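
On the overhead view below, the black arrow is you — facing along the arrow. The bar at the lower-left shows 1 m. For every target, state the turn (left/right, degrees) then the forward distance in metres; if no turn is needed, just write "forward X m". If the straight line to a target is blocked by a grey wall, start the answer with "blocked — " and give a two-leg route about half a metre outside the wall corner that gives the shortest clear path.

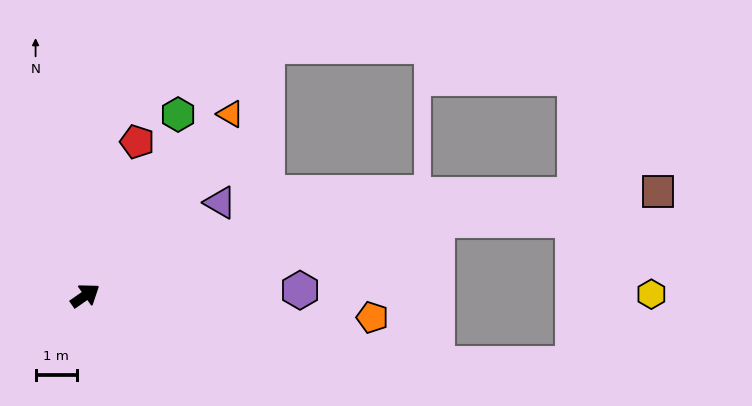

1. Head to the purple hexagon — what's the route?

turn right 34°, forward 5.2 m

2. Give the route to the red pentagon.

turn left 36°, forward 3.9 m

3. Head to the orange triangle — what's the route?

turn left 16°, forward 5.6 m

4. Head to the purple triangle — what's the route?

forward 4.0 m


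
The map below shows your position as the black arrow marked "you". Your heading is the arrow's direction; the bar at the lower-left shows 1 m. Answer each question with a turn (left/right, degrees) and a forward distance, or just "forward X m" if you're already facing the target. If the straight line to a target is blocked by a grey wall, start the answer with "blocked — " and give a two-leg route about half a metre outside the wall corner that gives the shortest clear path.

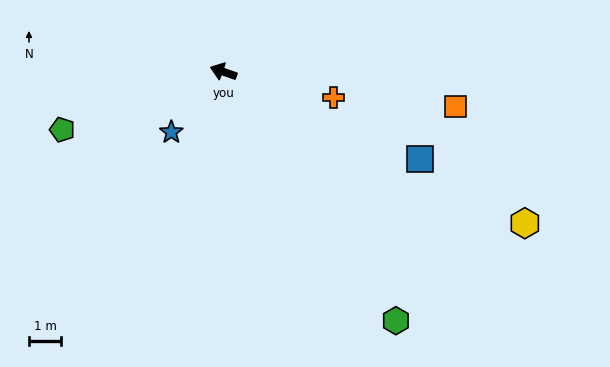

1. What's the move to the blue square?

turn left 175°, forward 6.6 m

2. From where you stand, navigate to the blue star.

turn left 68°, forward 2.5 m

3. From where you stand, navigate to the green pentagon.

turn left 39°, forward 5.3 m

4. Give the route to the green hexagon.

turn left 144°, forward 9.3 m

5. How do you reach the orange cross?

turn right 174°, forward 3.5 m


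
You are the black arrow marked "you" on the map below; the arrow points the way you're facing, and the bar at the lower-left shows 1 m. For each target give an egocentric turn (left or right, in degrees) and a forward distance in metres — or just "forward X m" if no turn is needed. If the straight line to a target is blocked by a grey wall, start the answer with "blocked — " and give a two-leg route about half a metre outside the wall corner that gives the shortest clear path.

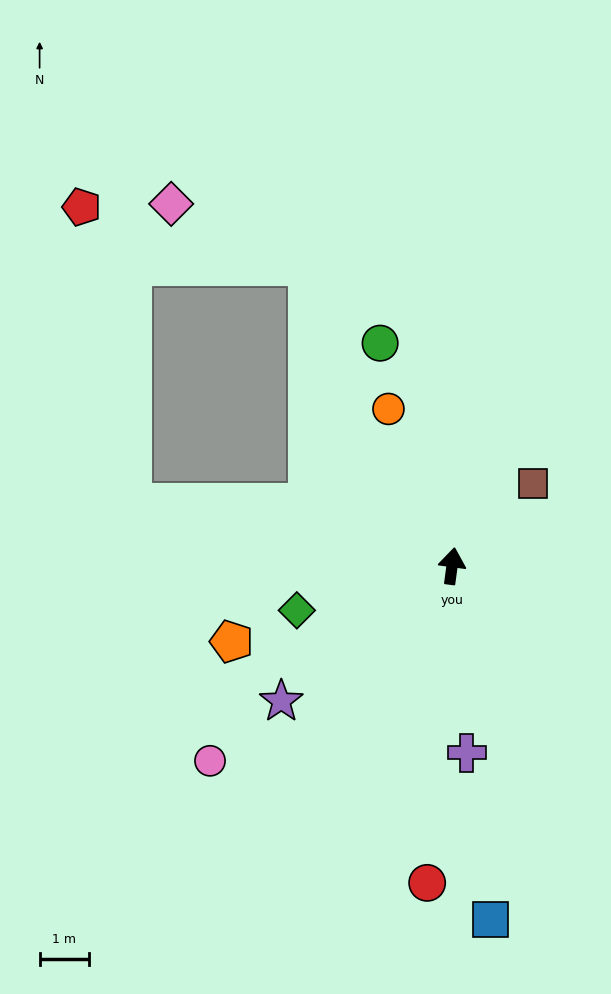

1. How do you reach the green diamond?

turn left 114°, forward 3.3 m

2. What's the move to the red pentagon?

blocked — turn left 87°, forward 6.6 m, then turn right 70°, forward 6.1 m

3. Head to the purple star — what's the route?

turn left 136°, forward 4.4 m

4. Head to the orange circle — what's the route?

turn left 30°, forward 3.4 m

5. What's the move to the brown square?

turn right 37°, forward 2.3 m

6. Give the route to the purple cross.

turn right 168°, forward 3.8 m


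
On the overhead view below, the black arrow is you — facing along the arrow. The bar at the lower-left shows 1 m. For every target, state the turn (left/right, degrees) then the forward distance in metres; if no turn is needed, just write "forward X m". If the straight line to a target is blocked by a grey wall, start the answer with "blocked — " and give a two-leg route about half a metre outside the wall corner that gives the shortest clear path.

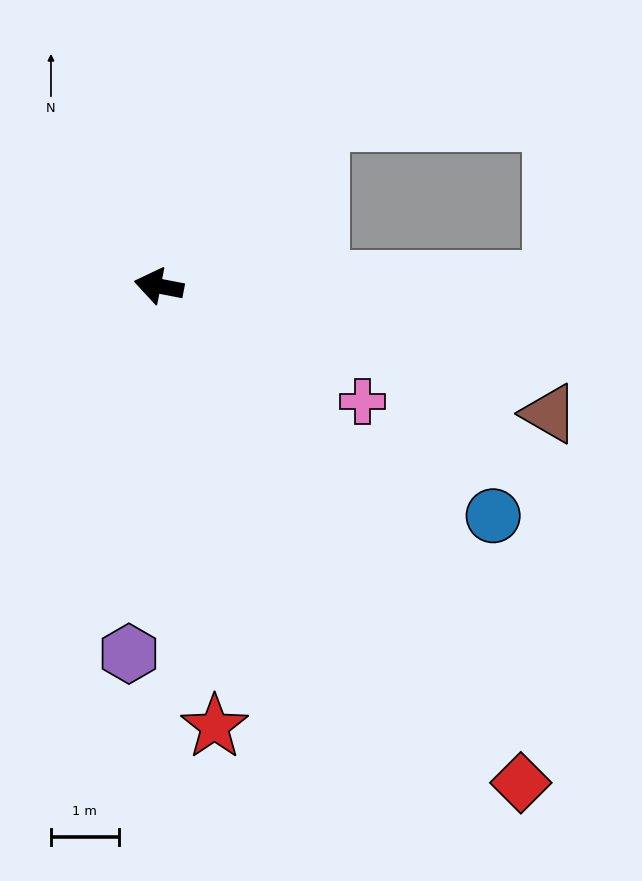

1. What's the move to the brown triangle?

turn left 173°, forward 6.1 m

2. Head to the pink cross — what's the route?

turn left 161°, forward 3.5 m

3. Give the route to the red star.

turn left 108°, forward 6.5 m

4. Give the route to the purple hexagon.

turn left 96°, forward 5.4 m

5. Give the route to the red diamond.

turn left 137°, forward 9.1 m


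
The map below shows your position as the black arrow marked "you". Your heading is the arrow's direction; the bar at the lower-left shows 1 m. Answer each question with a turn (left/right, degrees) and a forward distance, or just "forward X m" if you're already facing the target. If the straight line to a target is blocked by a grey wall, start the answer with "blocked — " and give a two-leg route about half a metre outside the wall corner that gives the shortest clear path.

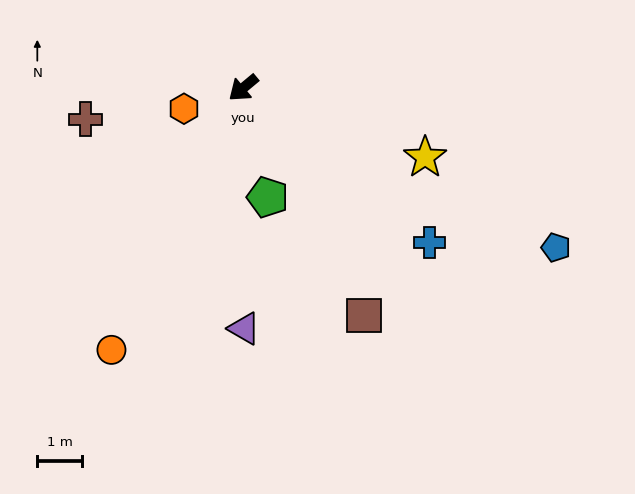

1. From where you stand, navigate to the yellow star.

turn left 119°, forward 4.4 m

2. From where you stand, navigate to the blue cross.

turn left 101°, forward 5.4 m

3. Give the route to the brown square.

turn left 78°, forward 5.8 m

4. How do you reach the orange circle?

turn left 23°, forward 6.6 m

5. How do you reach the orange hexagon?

turn right 20°, forward 1.4 m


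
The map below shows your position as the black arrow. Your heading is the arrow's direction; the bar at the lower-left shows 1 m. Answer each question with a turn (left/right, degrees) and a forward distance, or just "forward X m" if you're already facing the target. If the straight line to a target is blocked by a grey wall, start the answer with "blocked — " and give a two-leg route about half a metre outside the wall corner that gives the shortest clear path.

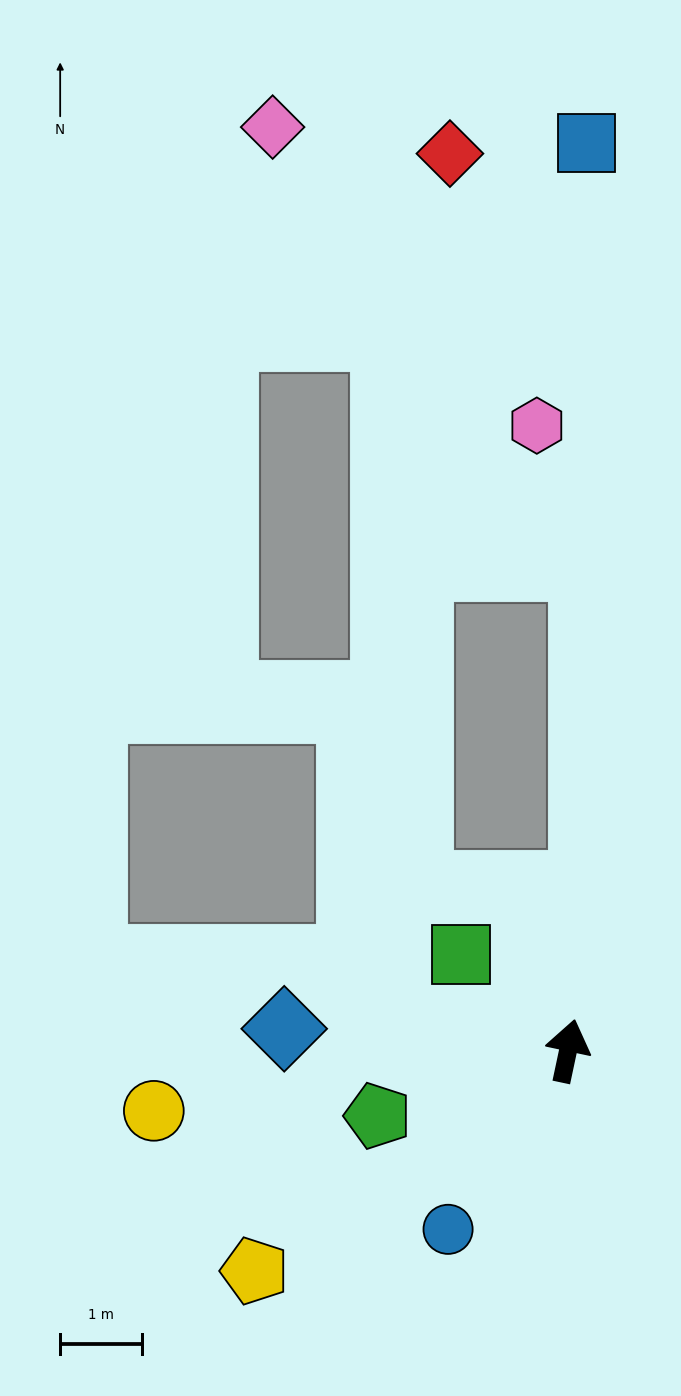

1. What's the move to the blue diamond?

turn left 98°, forward 3.5 m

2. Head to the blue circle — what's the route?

turn left 158°, forward 2.6 m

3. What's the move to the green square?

turn left 60°, forward 1.8 m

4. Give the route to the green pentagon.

turn left 121°, forward 2.4 m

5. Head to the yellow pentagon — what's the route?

turn left 137°, forward 4.7 m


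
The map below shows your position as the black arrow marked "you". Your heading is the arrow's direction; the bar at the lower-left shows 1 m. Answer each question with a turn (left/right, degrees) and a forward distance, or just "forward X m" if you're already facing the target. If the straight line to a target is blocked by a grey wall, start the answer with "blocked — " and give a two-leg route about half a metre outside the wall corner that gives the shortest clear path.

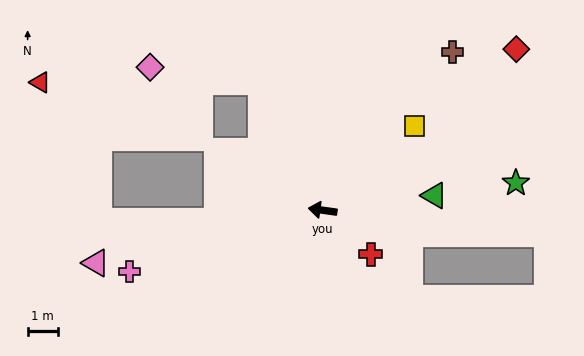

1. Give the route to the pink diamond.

blocked — turn right 56°, forward 4.7 m, then turn left 56°, forward 3.7 m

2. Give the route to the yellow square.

turn right 130°, forward 4.1 m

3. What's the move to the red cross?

turn left 146°, forward 2.1 m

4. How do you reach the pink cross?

turn left 26°, forward 6.7 m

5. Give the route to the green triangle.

turn right 165°, forward 3.7 m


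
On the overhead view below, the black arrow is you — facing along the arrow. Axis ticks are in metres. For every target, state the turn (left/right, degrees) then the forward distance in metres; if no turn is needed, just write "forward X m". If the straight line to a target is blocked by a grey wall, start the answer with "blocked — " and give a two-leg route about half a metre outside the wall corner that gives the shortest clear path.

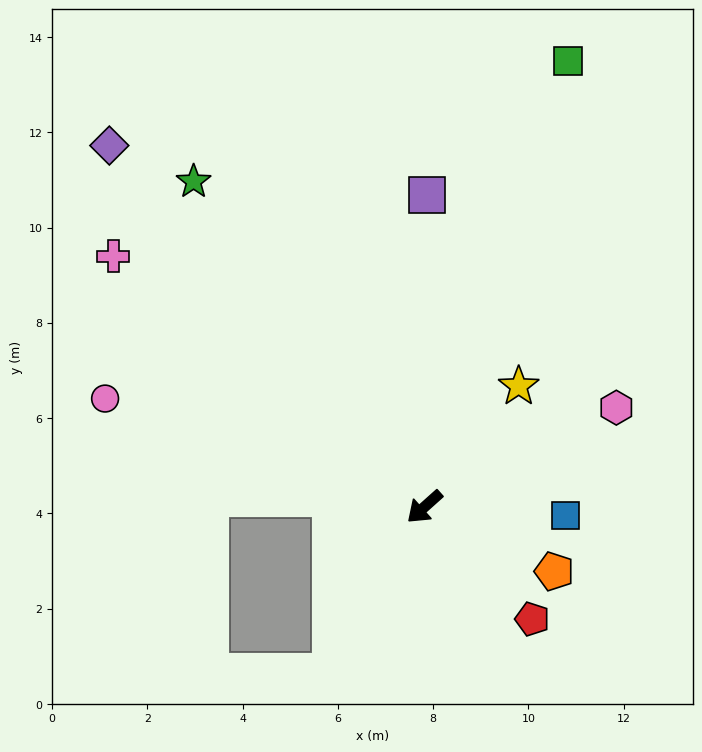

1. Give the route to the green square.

turn right 150°, forward 9.8 m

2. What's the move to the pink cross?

turn right 81°, forward 8.4 m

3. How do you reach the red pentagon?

turn left 92°, forward 3.3 m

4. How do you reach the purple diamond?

turn right 91°, forward 10.1 m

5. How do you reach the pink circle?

turn right 61°, forward 7.1 m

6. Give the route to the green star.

turn right 96°, forward 8.4 m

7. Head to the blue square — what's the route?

turn left 135°, forward 3.0 m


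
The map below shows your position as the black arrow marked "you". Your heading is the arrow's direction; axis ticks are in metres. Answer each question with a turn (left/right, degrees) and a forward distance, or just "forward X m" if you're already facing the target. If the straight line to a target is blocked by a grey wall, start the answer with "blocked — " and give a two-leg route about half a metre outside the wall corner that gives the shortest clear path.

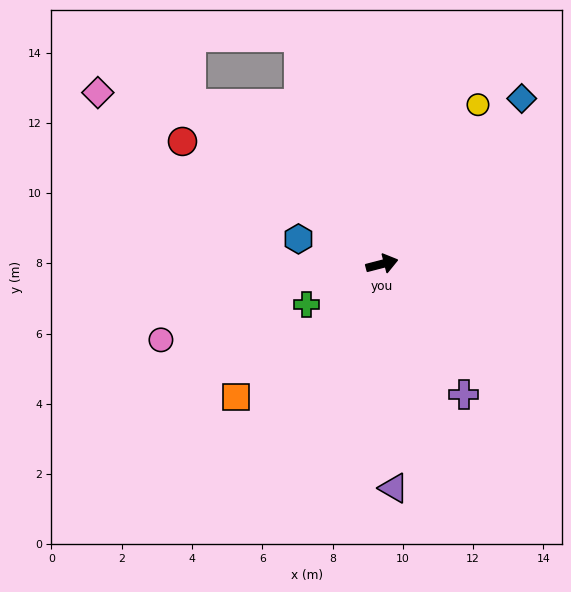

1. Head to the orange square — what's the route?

turn right 152°, forward 5.6 m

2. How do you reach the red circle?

turn left 134°, forward 6.7 m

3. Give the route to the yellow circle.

turn left 44°, forward 5.3 m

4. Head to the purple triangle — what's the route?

turn right 102°, forward 6.4 m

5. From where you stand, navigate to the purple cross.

turn right 72°, forward 4.4 m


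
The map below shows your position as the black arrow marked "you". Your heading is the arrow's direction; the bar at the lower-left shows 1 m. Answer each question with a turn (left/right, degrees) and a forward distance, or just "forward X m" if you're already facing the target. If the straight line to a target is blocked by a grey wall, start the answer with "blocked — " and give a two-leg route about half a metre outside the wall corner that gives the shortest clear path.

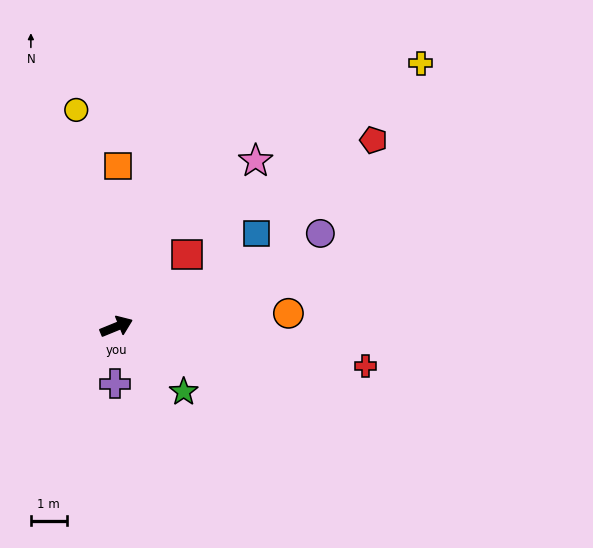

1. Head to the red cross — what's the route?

turn right 31°, forward 7.1 m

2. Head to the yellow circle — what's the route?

turn left 78°, forward 6.2 m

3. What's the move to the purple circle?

turn left 2°, forward 6.3 m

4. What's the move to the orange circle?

turn right 18°, forward 4.8 m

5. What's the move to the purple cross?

turn right 114°, forward 1.6 m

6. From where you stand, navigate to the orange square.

turn left 67°, forward 4.5 m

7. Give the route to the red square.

turn left 23°, forward 2.8 m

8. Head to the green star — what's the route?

turn right 66°, forward 2.6 m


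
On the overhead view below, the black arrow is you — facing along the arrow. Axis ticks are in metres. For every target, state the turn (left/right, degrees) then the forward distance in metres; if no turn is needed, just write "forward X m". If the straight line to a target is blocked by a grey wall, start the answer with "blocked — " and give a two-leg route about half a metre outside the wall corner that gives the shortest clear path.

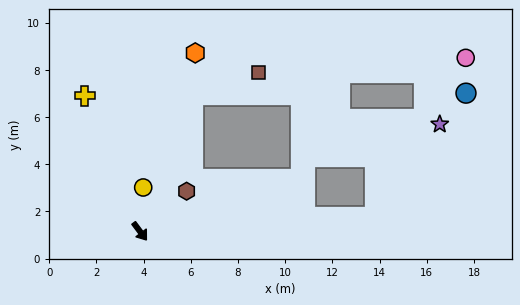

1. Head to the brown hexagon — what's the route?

turn left 94°, forward 2.6 m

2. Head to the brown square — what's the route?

blocked — turn left 122°, forward 6.2 m, then turn right 49°, forward 2.9 m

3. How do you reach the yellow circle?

turn left 139°, forward 1.9 m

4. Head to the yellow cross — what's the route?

turn left 165°, forward 6.2 m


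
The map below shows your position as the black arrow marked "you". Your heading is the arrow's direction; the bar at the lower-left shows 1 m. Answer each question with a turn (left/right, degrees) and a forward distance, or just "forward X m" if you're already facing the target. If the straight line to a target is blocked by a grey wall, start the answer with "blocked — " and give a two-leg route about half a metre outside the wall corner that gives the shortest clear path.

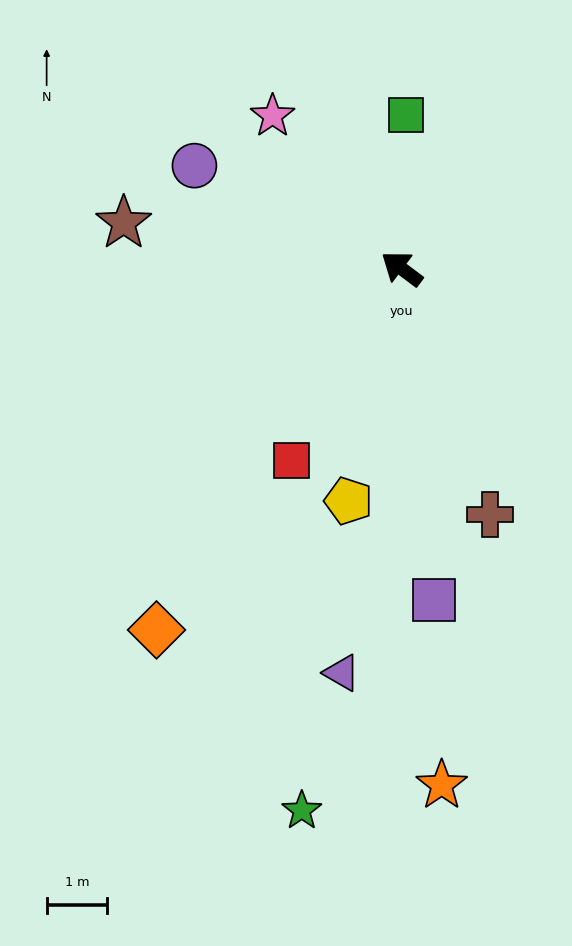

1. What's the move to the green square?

turn right 55°, forward 2.5 m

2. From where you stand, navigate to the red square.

turn left 97°, forward 3.6 m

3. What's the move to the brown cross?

turn left 147°, forward 4.3 m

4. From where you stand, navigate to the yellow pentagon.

turn left 114°, forward 3.9 m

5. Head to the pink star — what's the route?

turn right 13°, forward 3.3 m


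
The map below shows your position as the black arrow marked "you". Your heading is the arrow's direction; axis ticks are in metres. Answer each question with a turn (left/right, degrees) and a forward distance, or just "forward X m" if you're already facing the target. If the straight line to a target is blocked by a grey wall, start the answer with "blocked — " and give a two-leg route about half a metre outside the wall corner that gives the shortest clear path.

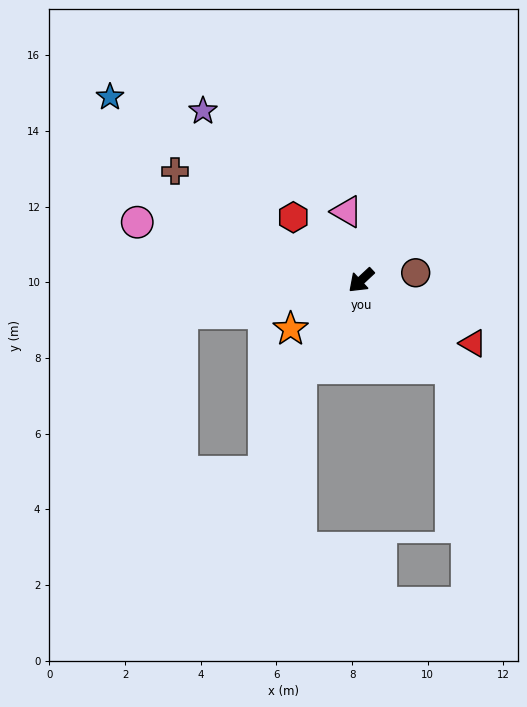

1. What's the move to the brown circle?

turn left 145°, forward 1.5 m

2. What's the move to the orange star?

turn right 8°, forward 2.3 m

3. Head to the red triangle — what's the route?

turn left 108°, forward 3.4 m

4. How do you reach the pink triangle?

turn right 121°, forward 1.9 m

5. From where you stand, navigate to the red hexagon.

turn right 86°, forward 2.4 m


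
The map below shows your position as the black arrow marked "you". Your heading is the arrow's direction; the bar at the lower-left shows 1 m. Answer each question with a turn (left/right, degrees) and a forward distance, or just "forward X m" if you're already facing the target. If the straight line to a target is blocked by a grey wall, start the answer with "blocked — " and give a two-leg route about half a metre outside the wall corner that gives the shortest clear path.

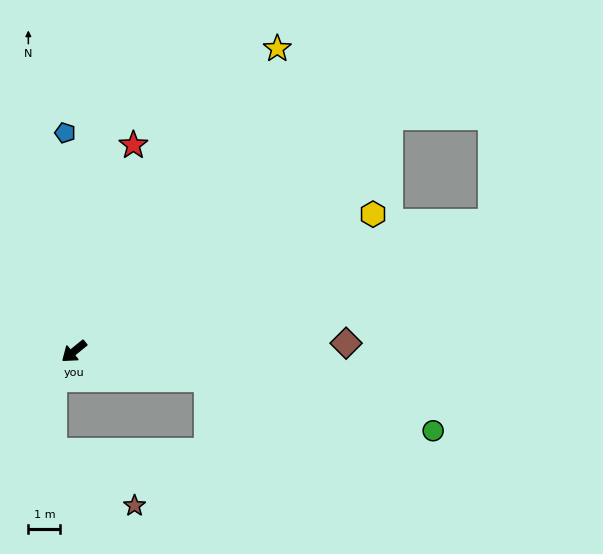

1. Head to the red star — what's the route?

turn right 145°, forward 6.7 m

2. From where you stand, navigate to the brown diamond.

turn left 143°, forward 8.5 m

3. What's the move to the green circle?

turn left 129°, forward 11.4 m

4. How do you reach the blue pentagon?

turn right 127°, forward 6.8 m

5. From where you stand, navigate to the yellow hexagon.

turn left 166°, forward 10.2 m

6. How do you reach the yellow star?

turn right 163°, forward 11.3 m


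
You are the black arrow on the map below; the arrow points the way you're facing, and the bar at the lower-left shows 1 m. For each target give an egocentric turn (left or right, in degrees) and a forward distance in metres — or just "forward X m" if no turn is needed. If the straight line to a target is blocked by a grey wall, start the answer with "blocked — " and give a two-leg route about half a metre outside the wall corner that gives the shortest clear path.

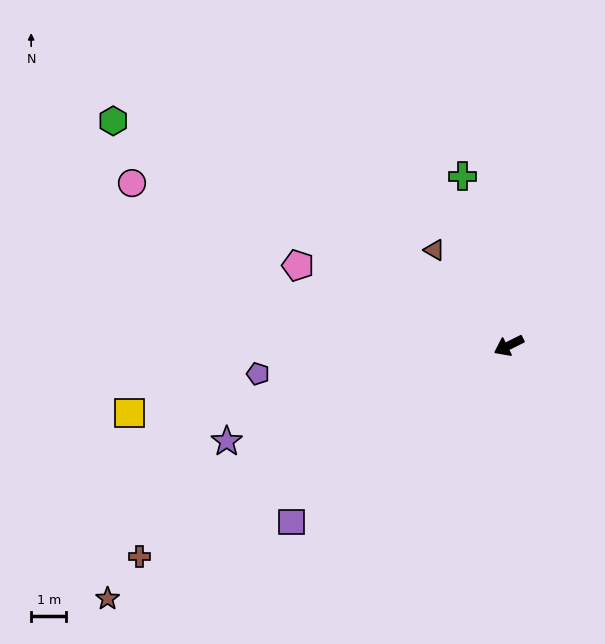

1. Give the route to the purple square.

turn left 13°, forward 8.0 m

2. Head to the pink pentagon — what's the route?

turn right 47°, forward 6.4 m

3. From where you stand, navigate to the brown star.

turn left 6°, forward 13.5 m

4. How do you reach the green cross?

turn right 101°, forward 5.0 m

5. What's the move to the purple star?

turn right 8°, forward 8.5 m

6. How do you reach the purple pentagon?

turn right 20°, forward 7.2 m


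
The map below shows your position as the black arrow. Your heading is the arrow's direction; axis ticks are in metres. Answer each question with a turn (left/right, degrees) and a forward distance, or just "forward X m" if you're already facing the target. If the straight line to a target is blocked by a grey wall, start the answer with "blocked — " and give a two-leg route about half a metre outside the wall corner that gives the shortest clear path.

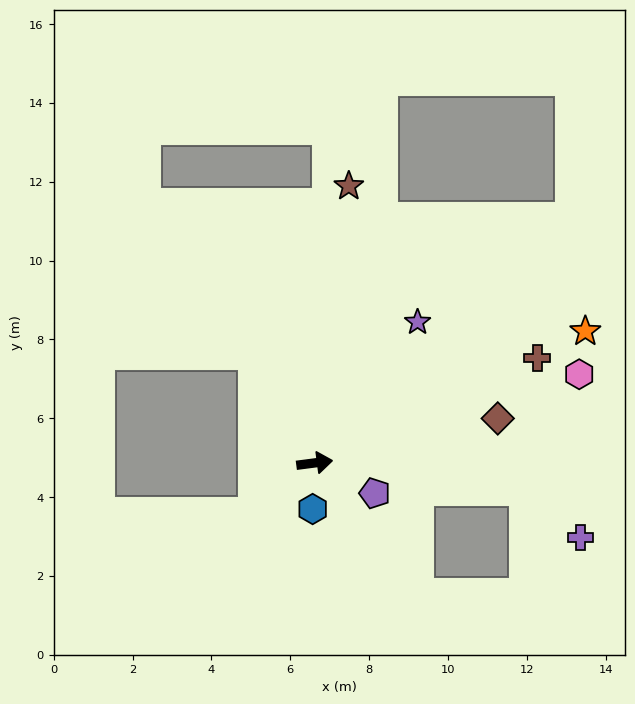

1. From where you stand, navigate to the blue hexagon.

turn right 100°, forward 1.2 m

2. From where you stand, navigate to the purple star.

turn left 46°, forward 4.4 m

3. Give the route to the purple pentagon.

turn right 34°, forward 1.7 m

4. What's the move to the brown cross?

turn left 18°, forward 6.2 m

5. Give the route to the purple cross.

blocked — turn right 14°, forward 5.4 m, then turn right 35°, forward 1.9 m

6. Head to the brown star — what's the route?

turn left 76°, forward 7.1 m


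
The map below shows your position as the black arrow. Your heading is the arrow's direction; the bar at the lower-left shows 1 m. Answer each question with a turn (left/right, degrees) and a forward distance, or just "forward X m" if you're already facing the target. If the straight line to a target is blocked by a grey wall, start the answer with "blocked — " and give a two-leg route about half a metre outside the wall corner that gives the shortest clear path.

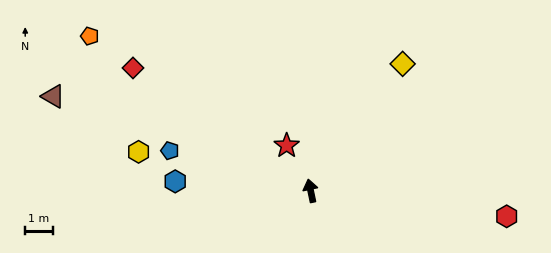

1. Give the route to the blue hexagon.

turn left 74°, forward 5.0 m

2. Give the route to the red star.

turn left 16°, forward 1.9 m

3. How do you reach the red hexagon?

turn right 109°, forward 7.2 m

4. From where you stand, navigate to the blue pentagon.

turn left 62°, forward 5.4 m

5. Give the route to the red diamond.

turn left 44°, forward 7.9 m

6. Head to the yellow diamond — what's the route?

turn right 48°, forward 5.7 m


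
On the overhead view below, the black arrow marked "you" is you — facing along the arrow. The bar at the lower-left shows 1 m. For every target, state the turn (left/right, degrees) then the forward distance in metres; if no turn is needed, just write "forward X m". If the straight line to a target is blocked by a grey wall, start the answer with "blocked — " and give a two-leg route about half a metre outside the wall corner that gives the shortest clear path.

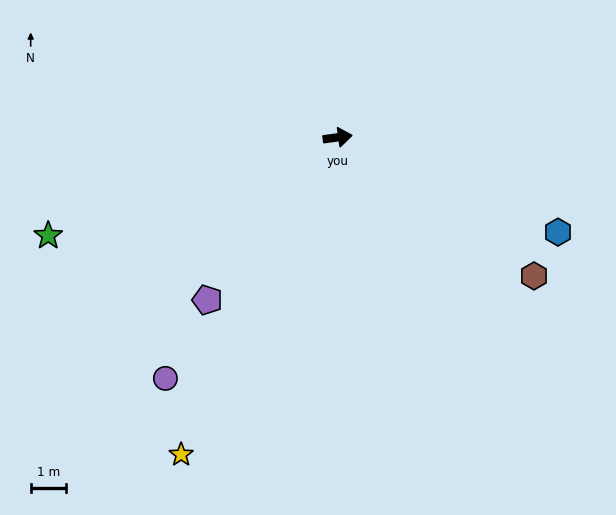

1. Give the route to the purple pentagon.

turn right 136°, forward 5.9 m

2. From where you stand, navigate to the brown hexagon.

turn right 43°, forward 6.8 m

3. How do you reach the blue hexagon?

turn right 31°, forward 6.8 m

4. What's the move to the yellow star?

turn right 124°, forward 10.0 m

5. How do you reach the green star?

turn right 169°, forward 8.7 m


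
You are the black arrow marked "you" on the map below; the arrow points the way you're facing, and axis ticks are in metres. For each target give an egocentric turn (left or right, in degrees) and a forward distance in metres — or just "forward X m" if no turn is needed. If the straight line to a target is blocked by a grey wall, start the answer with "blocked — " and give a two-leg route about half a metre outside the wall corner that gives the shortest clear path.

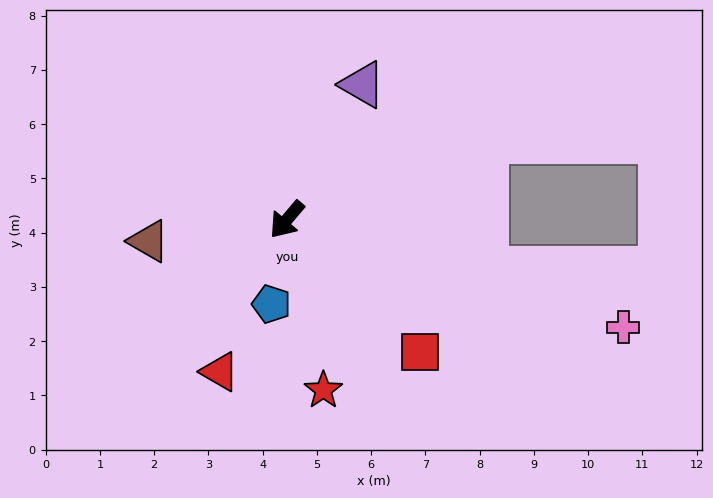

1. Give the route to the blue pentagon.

turn left 30°, forward 1.6 m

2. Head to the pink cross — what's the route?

turn left 113°, forward 6.5 m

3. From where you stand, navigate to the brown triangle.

turn right 41°, forward 2.6 m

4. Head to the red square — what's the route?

turn left 86°, forward 3.5 m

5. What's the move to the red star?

turn left 52°, forward 3.2 m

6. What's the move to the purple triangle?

turn right 169°, forward 2.9 m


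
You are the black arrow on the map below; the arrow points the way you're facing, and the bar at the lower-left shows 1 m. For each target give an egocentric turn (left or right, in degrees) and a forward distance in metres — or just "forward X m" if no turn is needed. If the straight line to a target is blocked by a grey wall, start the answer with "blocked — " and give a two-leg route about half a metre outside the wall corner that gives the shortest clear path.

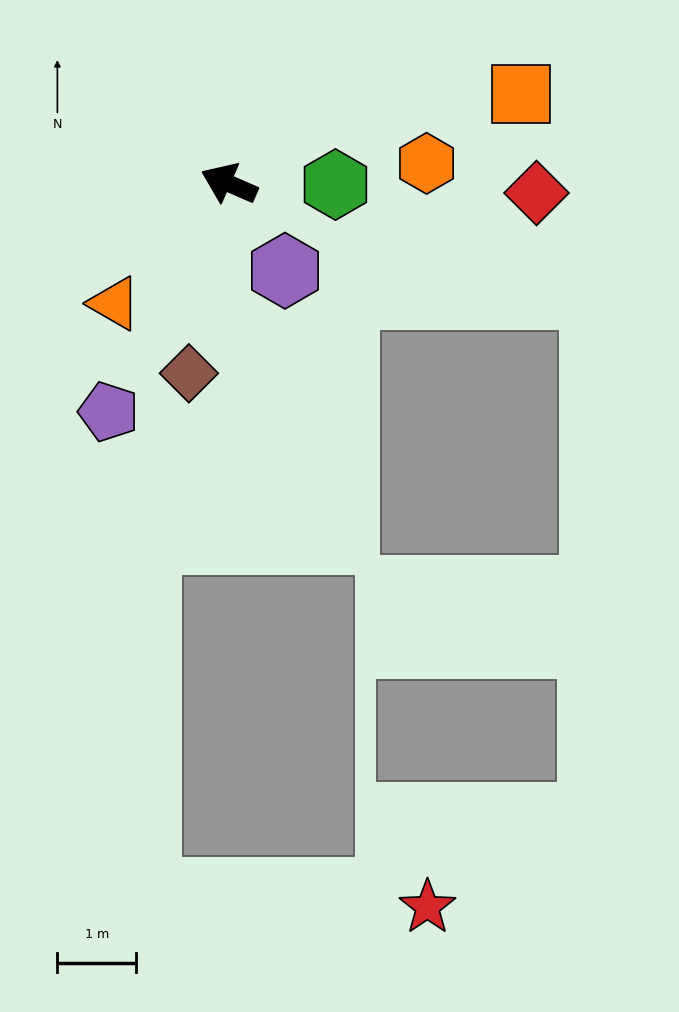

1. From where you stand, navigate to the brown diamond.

turn left 102°, forward 2.5 m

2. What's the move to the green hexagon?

turn right 157°, forward 1.4 m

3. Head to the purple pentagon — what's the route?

turn left 86°, forward 3.3 m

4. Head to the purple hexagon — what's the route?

turn left 146°, forward 1.3 m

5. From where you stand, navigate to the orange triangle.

turn left 70°, forward 2.1 m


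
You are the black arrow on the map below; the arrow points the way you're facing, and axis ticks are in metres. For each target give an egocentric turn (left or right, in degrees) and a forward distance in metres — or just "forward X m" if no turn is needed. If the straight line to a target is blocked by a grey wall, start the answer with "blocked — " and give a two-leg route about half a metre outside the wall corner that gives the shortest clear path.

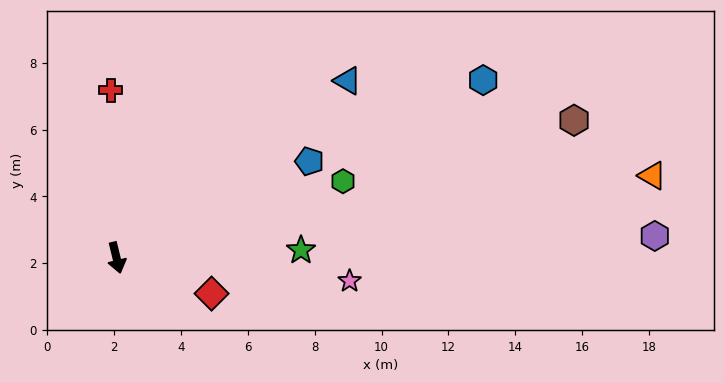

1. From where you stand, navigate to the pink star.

turn left 71°, forward 7.0 m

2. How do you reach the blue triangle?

turn left 114°, forward 8.7 m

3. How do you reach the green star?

turn left 79°, forward 5.5 m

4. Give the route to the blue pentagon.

turn left 103°, forward 6.5 m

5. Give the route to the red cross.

turn left 168°, forward 5.0 m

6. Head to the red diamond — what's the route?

turn left 56°, forward 3.0 m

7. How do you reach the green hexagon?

turn left 95°, forward 7.2 m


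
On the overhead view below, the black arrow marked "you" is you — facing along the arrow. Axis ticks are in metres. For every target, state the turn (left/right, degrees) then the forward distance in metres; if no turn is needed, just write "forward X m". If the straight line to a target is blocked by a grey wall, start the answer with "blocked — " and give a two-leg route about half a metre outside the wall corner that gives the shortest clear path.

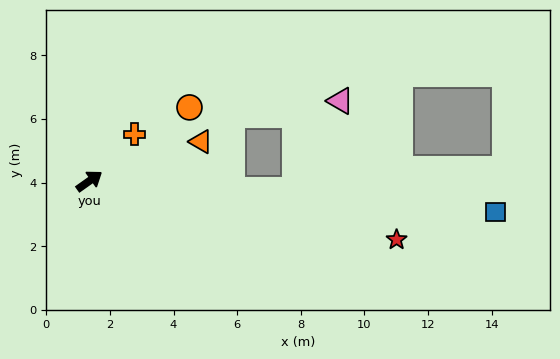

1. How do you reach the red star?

turn right 46°, forward 9.8 m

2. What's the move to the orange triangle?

turn right 16°, forward 3.7 m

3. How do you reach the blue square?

turn right 40°, forward 12.8 m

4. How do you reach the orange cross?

turn left 11°, forward 2.0 m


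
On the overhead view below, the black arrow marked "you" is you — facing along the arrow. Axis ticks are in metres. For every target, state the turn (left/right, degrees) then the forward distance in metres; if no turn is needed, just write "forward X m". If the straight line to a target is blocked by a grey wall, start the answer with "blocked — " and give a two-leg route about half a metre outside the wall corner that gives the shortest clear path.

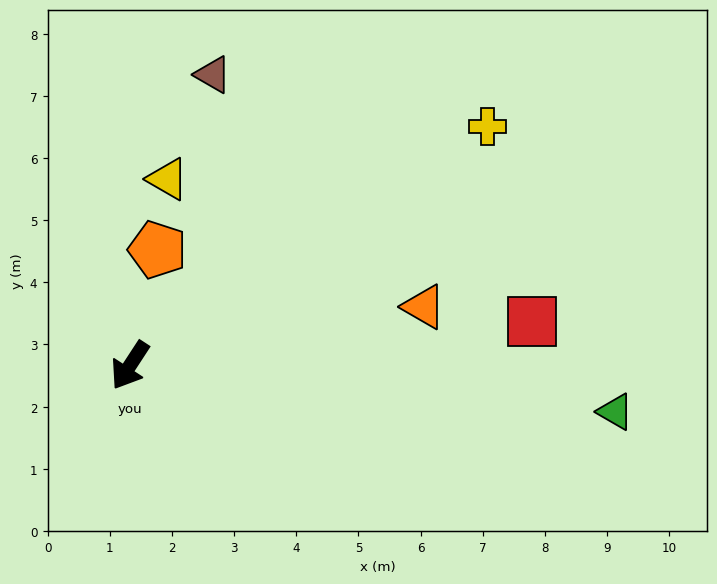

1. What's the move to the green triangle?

turn left 118°, forward 7.8 m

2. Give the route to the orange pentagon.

turn right 160°, forward 1.9 m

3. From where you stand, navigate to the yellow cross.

turn left 157°, forward 6.9 m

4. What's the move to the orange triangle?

turn left 134°, forward 4.8 m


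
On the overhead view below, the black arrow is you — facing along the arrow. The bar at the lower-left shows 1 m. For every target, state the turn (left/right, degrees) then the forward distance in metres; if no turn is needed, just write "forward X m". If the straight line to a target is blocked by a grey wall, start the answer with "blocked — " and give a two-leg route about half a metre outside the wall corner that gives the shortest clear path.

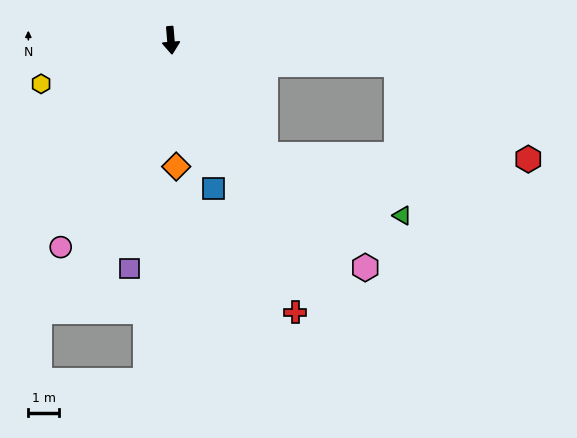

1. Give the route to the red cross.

turn left 20°, forward 9.8 m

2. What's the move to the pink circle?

turn right 33°, forward 7.7 m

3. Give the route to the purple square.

turn right 15°, forward 7.6 m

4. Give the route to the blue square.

turn left 11°, forward 5.0 m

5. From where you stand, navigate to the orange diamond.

turn right 2°, forward 4.1 m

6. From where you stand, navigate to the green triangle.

blocked — turn left 35°, forward 4.9 m, then turn left 26°, forward 4.9 m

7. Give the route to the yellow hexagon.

turn right 76°, forward 4.5 m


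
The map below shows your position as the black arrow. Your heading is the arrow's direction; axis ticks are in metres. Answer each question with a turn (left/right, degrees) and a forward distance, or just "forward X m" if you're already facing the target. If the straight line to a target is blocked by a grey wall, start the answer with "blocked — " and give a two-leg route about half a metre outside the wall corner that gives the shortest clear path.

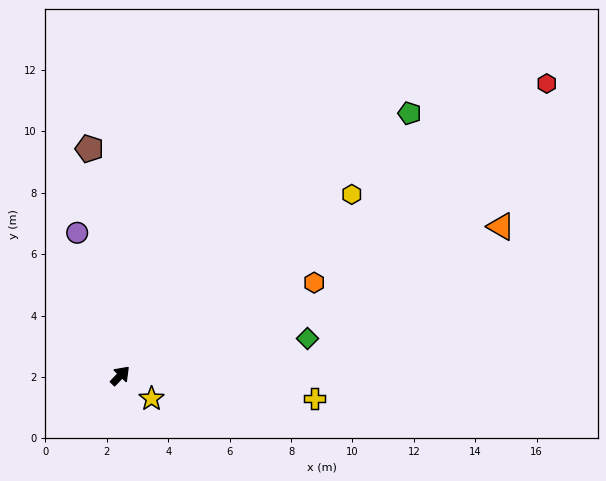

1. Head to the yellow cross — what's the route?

turn right 53°, forward 6.4 m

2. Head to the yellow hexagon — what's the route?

turn right 8°, forward 9.6 m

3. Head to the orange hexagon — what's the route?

turn right 21°, forward 7.0 m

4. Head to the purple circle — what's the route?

turn left 61°, forward 4.9 m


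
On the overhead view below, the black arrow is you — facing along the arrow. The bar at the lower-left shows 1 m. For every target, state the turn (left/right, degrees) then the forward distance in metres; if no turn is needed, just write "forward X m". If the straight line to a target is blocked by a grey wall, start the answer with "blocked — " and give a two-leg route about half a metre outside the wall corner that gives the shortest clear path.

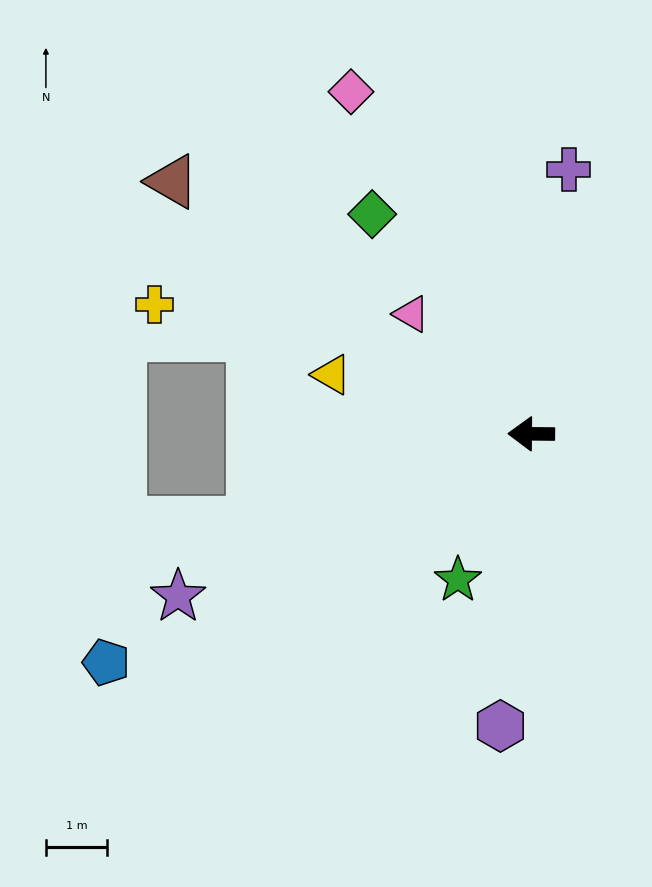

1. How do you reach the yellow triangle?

turn right 16°, forward 3.4 m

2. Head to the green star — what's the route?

turn left 64°, forward 2.7 m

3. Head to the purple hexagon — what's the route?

turn left 84°, forward 4.8 m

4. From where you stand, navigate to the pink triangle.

turn right 44°, forward 2.8 m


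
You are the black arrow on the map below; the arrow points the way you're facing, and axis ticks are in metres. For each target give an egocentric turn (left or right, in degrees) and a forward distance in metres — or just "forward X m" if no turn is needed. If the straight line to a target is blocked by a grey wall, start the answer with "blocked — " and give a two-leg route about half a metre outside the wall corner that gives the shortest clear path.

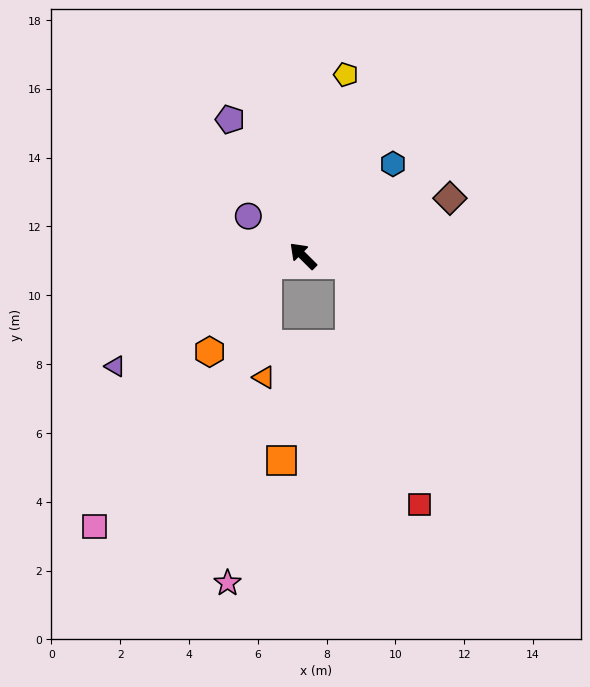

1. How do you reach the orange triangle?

blocked — turn left 58°, forward 1.1 m, then turn left 75°, forward 3.3 m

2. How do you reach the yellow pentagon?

turn right 58°, forward 5.4 m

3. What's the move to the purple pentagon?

turn right 17°, forward 4.5 m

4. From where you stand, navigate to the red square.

blocked — turn right 146°, forward 1.4 m, then turn right 63°, forward 7.3 m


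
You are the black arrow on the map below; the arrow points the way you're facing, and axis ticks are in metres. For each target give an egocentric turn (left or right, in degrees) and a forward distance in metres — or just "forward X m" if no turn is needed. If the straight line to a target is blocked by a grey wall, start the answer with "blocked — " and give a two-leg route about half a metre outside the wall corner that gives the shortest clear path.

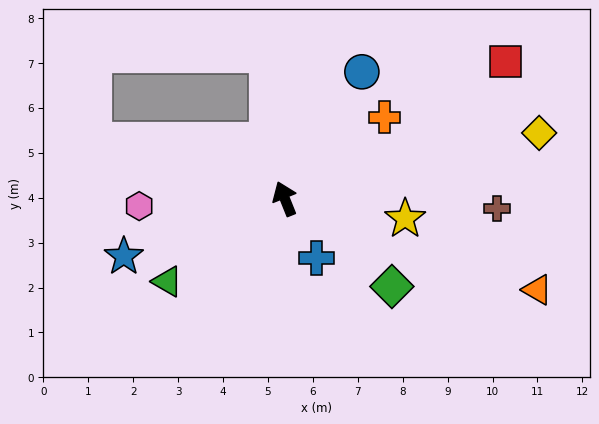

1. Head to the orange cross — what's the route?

turn right 73°, forward 2.9 m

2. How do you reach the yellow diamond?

turn right 97°, forward 5.8 m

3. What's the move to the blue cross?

turn right 174°, forward 1.5 m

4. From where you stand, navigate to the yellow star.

turn right 121°, forward 2.7 m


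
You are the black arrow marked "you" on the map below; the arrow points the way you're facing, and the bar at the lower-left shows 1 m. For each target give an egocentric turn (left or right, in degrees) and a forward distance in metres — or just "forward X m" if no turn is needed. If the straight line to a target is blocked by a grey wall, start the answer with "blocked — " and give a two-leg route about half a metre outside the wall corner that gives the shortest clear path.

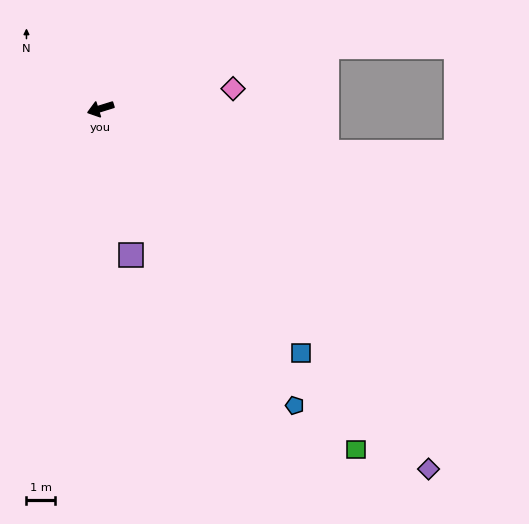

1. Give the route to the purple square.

turn left 84°, forward 5.2 m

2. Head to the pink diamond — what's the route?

turn left 171°, forward 4.6 m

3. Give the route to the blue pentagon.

turn left 106°, forward 12.3 m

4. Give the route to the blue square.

turn left 112°, forward 11.0 m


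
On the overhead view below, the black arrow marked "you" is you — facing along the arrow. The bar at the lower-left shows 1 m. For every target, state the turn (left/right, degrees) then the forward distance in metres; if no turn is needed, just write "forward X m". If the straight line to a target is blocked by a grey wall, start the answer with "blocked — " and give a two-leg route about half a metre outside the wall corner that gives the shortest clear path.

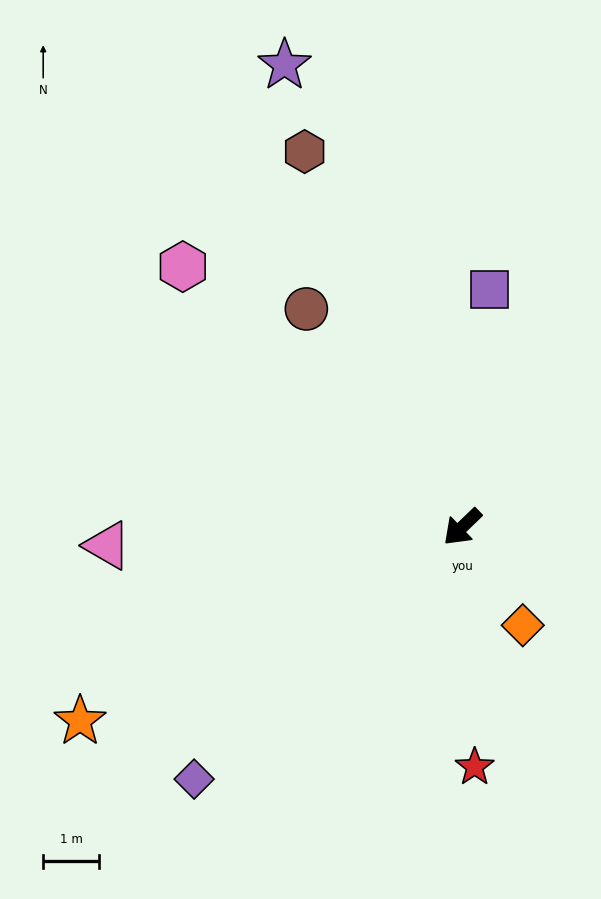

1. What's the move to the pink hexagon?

turn right 87°, forward 6.8 m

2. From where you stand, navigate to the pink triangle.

turn right 41°, forward 6.3 m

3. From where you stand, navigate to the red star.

turn left 49°, forward 4.3 m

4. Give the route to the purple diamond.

forward 6.5 m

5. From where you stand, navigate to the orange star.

turn right 17°, forward 7.6 m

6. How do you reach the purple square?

turn right 141°, forward 4.3 m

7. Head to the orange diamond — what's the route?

turn left 78°, forward 2.1 m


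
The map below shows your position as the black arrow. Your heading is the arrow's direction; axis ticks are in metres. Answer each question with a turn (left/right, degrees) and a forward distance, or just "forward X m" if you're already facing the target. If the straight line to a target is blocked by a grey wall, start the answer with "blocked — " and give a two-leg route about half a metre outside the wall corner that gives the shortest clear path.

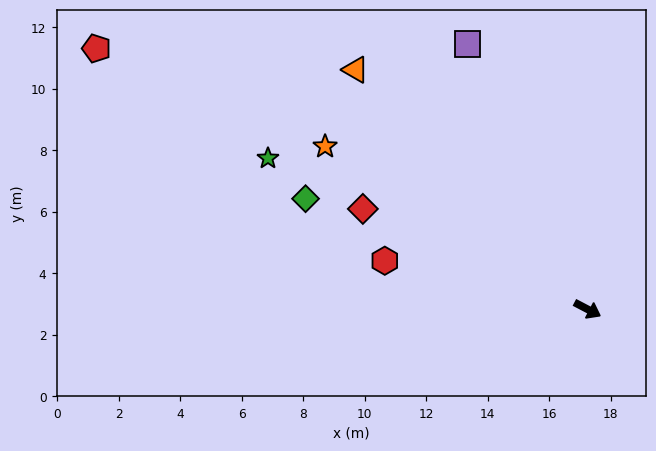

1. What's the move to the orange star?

turn left 176°, forward 10.0 m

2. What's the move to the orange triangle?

turn left 162°, forward 10.8 m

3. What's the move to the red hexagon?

turn right 166°, forward 6.8 m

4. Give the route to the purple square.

turn left 142°, forward 9.5 m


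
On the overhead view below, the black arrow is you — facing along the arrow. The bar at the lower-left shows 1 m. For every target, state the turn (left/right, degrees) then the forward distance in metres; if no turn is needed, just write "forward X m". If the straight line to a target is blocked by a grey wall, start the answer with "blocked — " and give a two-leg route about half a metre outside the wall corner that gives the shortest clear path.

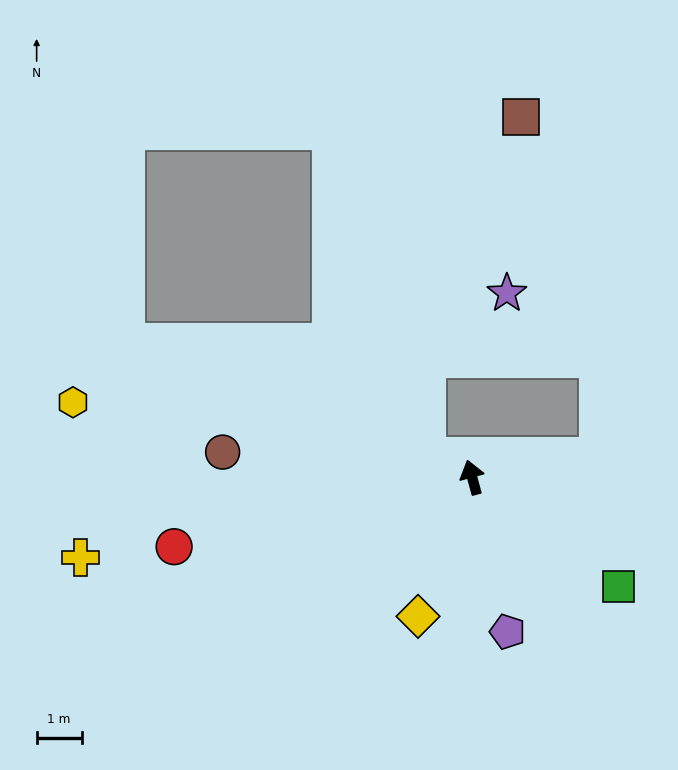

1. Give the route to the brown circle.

turn left 69°, forward 5.6 m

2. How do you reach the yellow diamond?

turn left 143°, forward 3.3 m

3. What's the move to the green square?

turn right 142°, forward 4.1 m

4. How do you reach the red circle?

turn left 88°, forward 6.8 m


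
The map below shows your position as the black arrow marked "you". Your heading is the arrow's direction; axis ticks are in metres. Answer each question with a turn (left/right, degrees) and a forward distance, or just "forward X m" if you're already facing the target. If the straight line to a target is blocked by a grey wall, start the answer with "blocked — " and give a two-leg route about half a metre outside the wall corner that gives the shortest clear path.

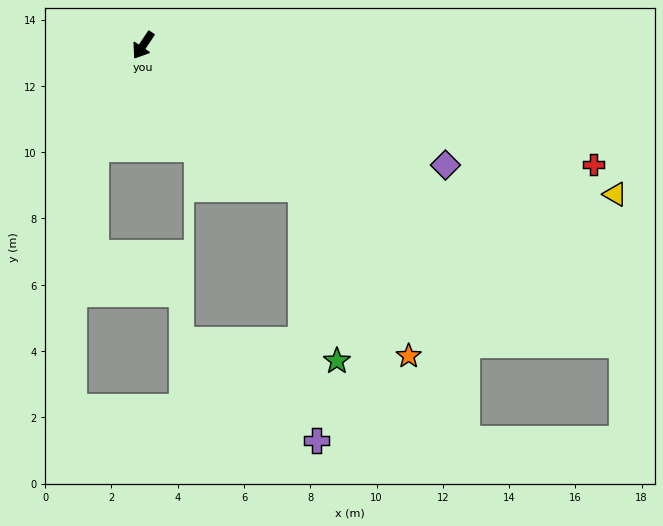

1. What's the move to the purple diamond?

turn left 102°, forward 9.8 m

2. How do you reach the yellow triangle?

turn left 106°, forward 14.9 m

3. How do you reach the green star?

blocked — turn left 82°, forward 6.4 m, then turn right 37°, forward 5.3 m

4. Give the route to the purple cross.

blocked — turn left 82°, forward 6.4 m, then turn right 45°, forward 7.6 m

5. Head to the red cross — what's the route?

turn left 109°, forward 14.1 m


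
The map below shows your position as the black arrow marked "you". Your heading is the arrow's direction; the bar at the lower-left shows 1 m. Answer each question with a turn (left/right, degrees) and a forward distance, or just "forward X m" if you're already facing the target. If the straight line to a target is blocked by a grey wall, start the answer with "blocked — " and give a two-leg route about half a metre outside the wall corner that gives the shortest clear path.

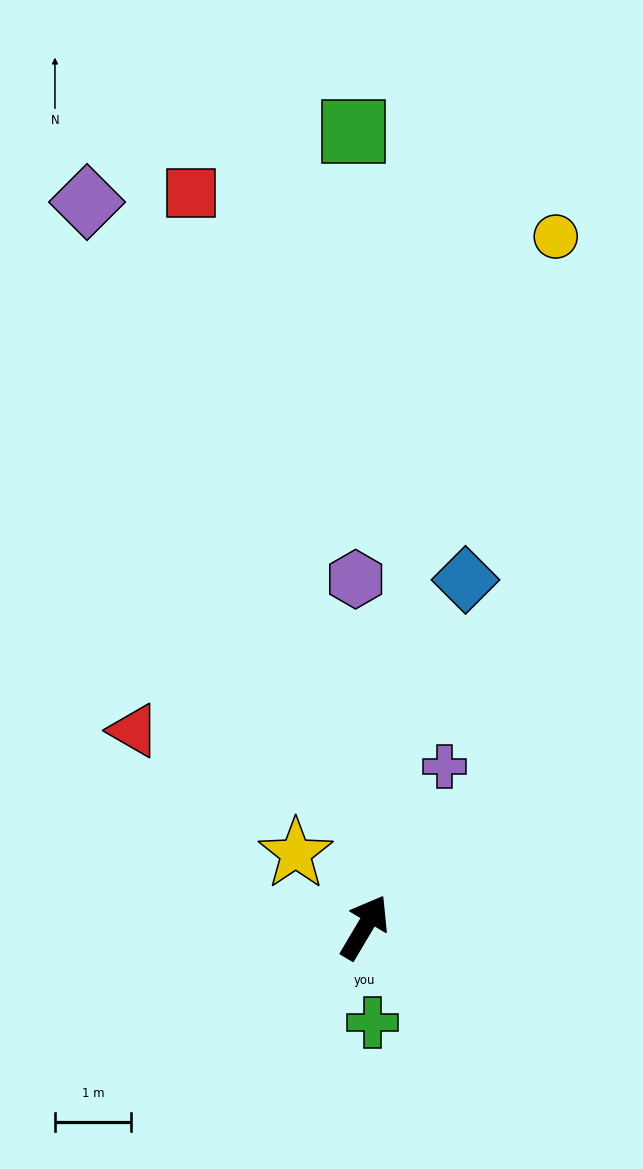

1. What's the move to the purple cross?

turn left 4°, forward 2.4 m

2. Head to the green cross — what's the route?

turn right 145°, forward 1.3 m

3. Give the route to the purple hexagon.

turn left 32°, forward 4.6 m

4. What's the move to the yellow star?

turn left 74°, forward 1.3 m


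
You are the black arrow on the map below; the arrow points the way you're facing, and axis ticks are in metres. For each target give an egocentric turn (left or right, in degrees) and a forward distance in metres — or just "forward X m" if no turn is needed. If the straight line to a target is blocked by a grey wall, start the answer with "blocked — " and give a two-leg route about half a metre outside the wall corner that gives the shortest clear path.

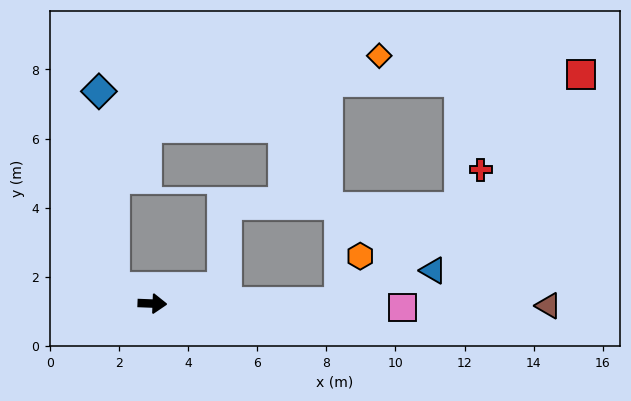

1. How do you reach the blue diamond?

blocked — turn left 158°, forward 1.2 m, then turn right 61°, forward 5.7 m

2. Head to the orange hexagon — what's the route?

blocked — turn left 3°, forward 5.4 m, then turn left 64°, forward 1.5 m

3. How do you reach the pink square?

forward 7.2 m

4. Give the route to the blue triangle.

blocked — turn left 3°, forward 5.4 m, then turn left 18°, forward 2.9 m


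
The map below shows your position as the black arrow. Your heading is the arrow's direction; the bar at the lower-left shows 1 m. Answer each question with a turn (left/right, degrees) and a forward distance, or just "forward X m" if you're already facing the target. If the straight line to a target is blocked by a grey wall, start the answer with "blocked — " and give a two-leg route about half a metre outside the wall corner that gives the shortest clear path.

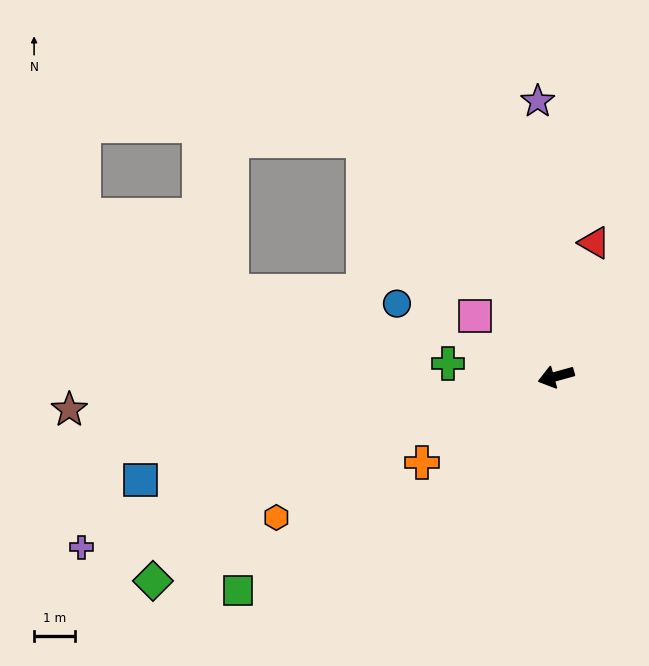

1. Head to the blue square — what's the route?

forward 10.5 m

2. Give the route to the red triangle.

turn right 122°, forward 3.4 m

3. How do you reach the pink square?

turn right 52°, forward 2.5 m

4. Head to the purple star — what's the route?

turn right 102°, forward 6.8 m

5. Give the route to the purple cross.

turn left 4°, forward 12.4 m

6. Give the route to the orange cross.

turn left 17°, forward 3.9 m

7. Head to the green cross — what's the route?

turn right 22°, forward 2.7 m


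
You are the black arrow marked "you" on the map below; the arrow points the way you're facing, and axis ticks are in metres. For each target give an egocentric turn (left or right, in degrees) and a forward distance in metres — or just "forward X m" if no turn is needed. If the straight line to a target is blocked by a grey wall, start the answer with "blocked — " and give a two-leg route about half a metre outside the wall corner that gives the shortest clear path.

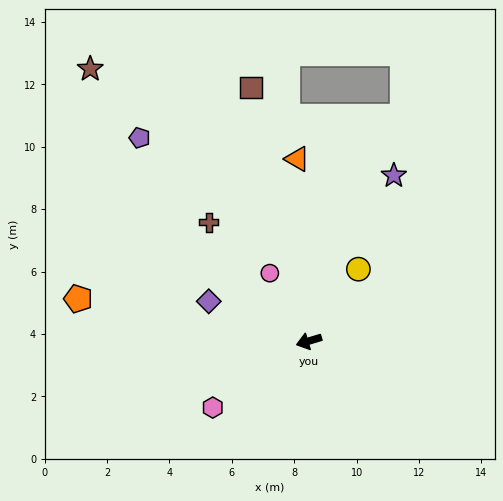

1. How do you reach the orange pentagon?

turn right 27°, forward 7.5 m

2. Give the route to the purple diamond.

turn right 38°, forward 3.5 m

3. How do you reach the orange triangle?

turn right 103°, forward 5.8 m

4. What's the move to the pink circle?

turn right 77°, forward 2.5 m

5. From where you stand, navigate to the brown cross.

turn right 67°, forward 5.0 m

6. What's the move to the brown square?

turn right 94°, forward 8.3 m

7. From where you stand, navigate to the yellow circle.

turn right 141°, forward 2.8 m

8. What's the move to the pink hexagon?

turn left 18°, forward 3.7 m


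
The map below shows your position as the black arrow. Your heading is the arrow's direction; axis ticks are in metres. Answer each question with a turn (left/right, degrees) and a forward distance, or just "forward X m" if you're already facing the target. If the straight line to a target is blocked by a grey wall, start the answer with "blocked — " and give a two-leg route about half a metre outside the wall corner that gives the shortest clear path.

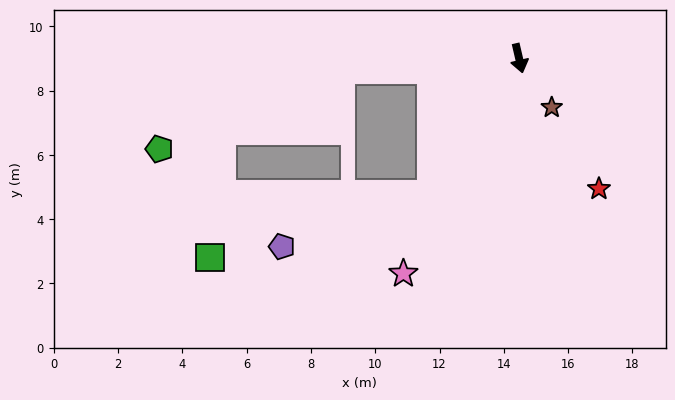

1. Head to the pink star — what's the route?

turn right 41°, forward 7.6 m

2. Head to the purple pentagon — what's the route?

blocked — turn right 46°, forward 5.0 m, then turn right 37°, forward 4.9 m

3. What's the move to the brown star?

turn left 21°, forward 1.8 m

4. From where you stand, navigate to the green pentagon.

blocked — turn right 99°, forward 5.5 m, then turn left 19°, forward 6.2 m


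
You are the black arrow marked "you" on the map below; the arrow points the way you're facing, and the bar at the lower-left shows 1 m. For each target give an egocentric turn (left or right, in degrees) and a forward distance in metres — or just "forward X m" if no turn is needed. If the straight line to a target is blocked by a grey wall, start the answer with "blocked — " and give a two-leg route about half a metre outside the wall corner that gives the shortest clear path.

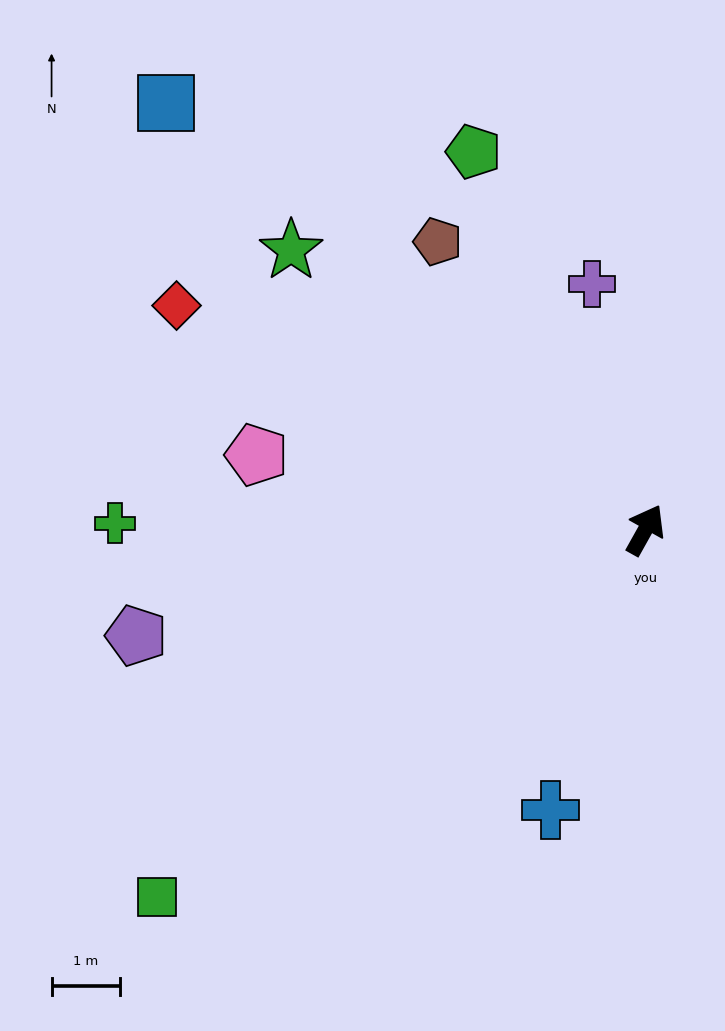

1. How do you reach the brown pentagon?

turn left 65°, forward 5.2 m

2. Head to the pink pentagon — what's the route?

turn left 108°, forward 5.8 m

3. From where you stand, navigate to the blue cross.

turn right 169°, forward 4.3 m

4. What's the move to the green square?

turn left 156°, forward 8.9 m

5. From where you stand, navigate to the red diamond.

turn left 94°, forward 7.6 m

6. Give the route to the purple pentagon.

turn left 131°, forward 7.6 m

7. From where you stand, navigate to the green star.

turn left 81°, forward 6.6 m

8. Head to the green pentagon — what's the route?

turn left 54°, forward 6.1 m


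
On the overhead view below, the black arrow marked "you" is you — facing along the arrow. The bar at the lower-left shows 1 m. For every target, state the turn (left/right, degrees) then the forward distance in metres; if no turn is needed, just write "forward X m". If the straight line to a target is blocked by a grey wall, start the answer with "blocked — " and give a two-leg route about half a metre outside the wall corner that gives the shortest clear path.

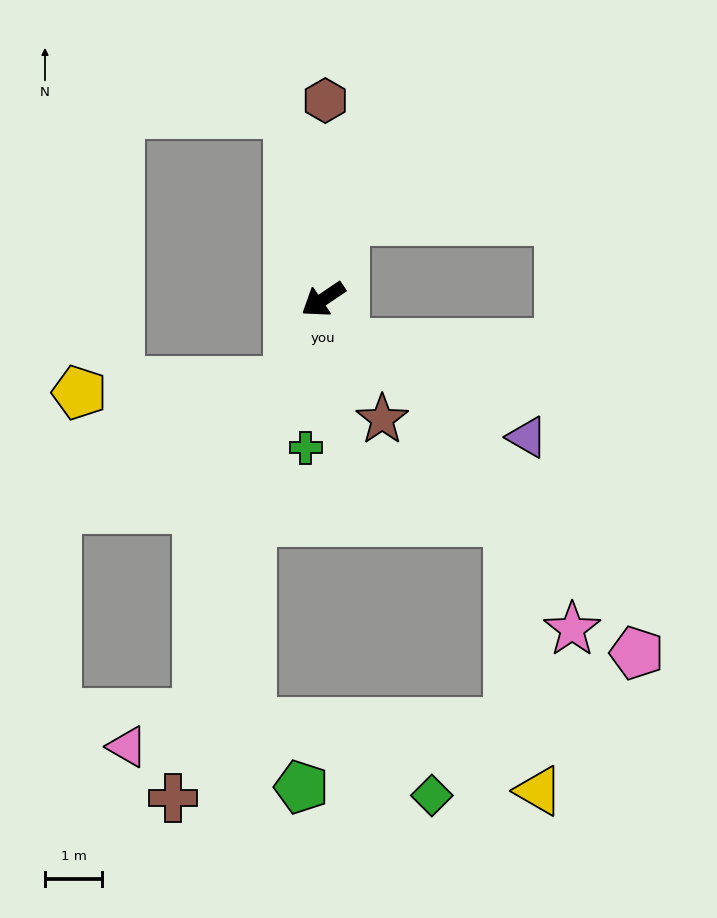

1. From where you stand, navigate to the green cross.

turn left 49°, forward 2.6 m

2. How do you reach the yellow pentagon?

blocked — turn left 32°, forward 1.6 m, then turn right 63°, forward 3.6 m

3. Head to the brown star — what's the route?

turn left 82°, forward 2.3 m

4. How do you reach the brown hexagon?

turn right 125°, forward 3.5 m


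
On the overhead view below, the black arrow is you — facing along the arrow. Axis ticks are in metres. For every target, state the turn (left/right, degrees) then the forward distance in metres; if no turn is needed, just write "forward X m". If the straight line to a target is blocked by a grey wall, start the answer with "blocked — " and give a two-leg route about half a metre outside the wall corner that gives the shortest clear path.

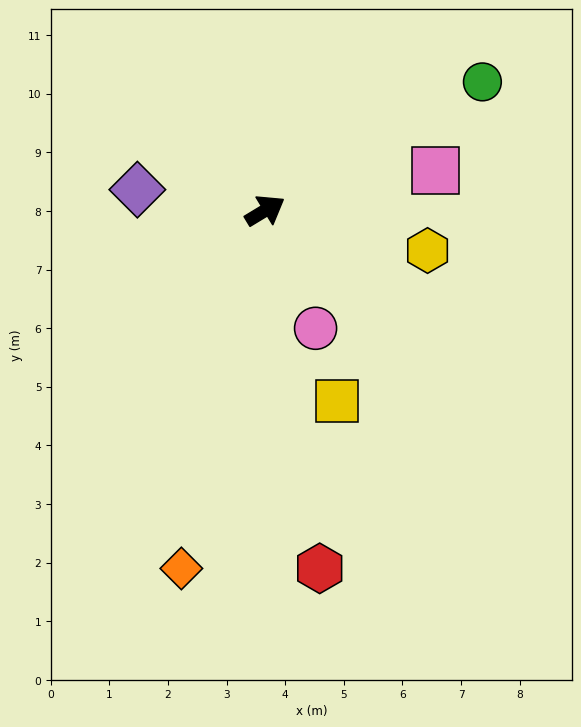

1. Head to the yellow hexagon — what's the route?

turn right 45°, forward 2.9 m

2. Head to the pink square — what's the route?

turn right 18°, forward 3.0 m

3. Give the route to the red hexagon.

turn right 113°, forward 6.2 m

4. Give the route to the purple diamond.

turn left 140°, forward 2.2 m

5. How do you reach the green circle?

forward 4.3 m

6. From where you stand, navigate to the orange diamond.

turn right 134°, forward 6.3 m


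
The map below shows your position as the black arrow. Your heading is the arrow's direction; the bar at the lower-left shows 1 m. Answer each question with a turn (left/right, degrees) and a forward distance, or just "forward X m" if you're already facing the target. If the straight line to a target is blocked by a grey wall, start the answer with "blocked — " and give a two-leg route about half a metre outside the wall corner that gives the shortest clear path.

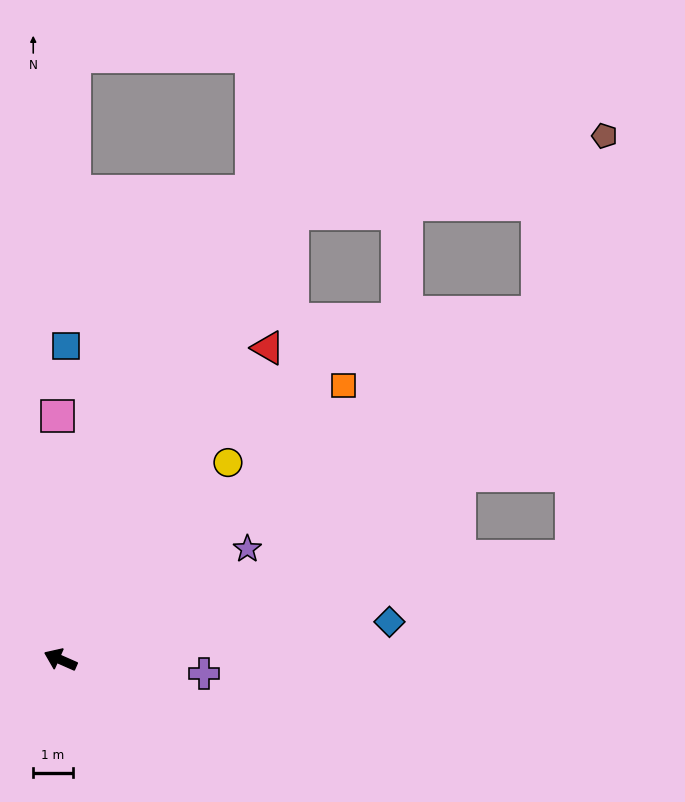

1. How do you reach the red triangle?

turn right 100°, forward 9.5 m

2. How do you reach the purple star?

turn right 126°, forward 5.5 m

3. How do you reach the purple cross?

turn right 162°, forward 3.7 m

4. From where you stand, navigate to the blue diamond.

turn right 150°, forward 8.4 m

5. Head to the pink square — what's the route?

turn right 66°, forward 6.2 m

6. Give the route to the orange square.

turn right 112°, forward 10.0 m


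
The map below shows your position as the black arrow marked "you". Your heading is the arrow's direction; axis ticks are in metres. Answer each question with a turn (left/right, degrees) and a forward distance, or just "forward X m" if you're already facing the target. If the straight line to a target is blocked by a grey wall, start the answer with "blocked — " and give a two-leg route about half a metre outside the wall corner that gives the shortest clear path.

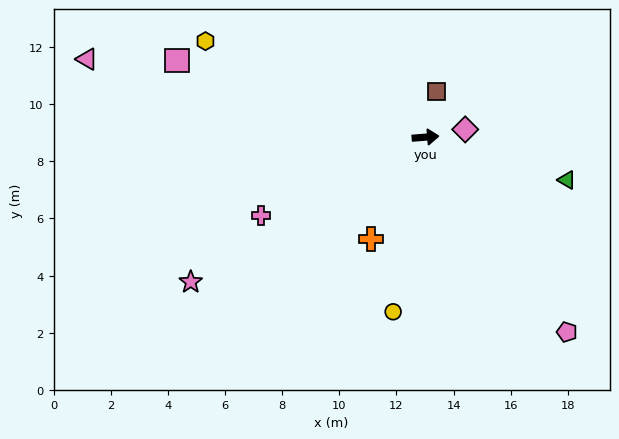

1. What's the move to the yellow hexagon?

turn left 152°, forward 8.4 m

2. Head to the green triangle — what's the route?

turn right 21°, forward 5.2 m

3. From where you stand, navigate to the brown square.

turn left 71°, forward 1.6 m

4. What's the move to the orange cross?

turn right 123°, forward 4.1 m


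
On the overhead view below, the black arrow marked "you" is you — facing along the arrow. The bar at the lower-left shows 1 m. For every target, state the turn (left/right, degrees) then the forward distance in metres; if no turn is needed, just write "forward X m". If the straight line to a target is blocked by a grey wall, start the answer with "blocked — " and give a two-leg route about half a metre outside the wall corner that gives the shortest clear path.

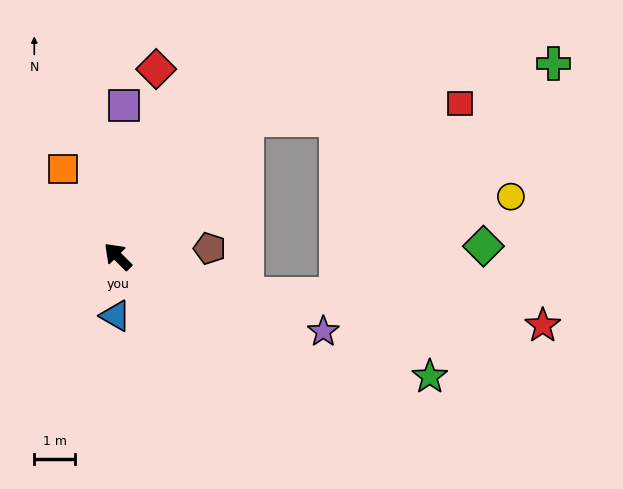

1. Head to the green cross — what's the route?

blocked — turn right 88°, forward 4.6 m, then turn right 37°, forward 7.7 m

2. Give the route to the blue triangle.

turn left 133°, forward 1.5 m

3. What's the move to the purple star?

turn right 155°, forward 5.4 m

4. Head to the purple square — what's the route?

turn right 47°, forward 3.7 m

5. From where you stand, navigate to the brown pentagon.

turn right 130°, forward 2.3 m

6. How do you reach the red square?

blocked — turn right 88°, forward 4.6 m, then turn right 43°, forward 5.3 m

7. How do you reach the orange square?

turn right 13°, forward 2.5 m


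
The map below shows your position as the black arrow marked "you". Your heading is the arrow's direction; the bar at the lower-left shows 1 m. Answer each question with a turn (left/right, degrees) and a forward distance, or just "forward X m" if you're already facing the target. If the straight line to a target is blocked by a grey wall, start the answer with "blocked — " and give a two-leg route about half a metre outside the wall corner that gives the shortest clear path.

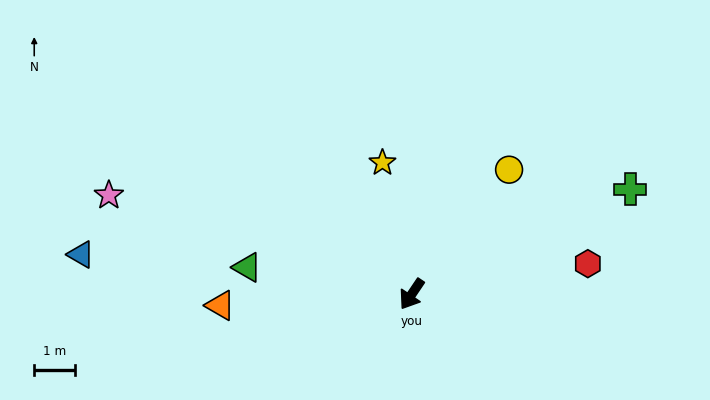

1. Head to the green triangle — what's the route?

turn right 65°, forward 4.1 m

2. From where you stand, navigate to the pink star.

turn right 74°, forward 7.8 m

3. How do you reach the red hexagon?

turn left 134°, forward 4.4 m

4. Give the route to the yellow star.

turn right 134°, forward 3.3 m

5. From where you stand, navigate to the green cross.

turn left 150°, forward 5.9 m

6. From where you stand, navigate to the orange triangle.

turn right 53°, forward 4.7 m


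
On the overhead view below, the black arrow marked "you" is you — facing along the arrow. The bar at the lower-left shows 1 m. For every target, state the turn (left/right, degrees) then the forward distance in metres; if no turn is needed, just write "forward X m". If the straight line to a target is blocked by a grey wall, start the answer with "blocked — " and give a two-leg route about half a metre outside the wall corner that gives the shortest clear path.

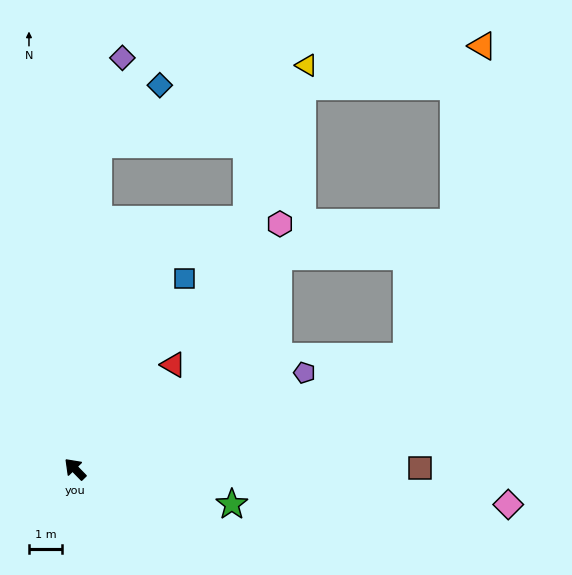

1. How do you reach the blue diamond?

blocked — turn right 48°, forward 9.8 m, then turn right 42°, forward 2.6 m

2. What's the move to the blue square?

turn right 74°, forward 6.6 m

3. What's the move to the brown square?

turn right 134°, forward 10.4 m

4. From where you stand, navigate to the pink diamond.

turn right 139°, forward 13.1 m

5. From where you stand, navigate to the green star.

turn right 147°, forward 4.8 m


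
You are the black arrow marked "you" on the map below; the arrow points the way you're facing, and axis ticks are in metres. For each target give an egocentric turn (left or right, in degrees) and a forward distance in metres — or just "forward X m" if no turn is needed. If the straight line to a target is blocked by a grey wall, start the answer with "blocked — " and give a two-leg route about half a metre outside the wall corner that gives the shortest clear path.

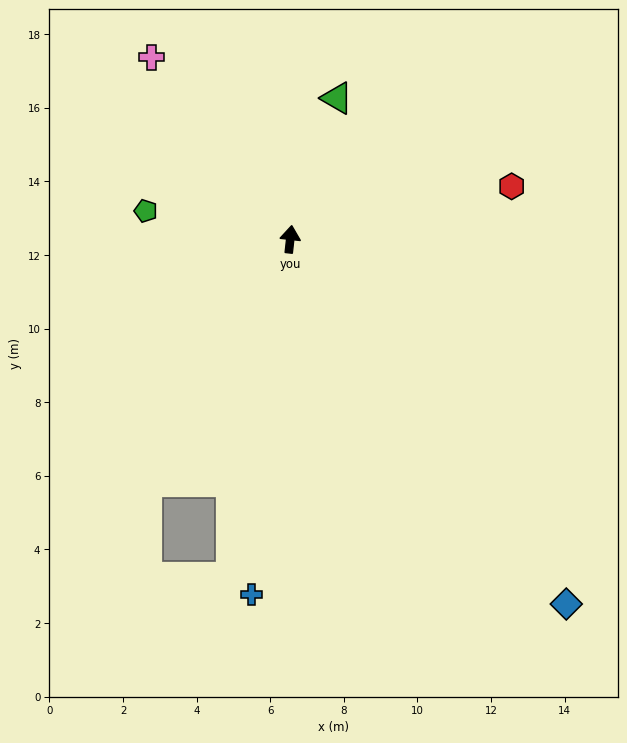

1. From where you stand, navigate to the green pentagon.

turn left 85°, forward 4.0 m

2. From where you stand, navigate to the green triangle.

turn right 12°, forward 4.0 m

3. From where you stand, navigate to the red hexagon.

turn right 70°, forward 6.2 m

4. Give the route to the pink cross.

turn left 44°, forward 6.2 m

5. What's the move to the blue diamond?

turn right 137°, forward 12.4 m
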